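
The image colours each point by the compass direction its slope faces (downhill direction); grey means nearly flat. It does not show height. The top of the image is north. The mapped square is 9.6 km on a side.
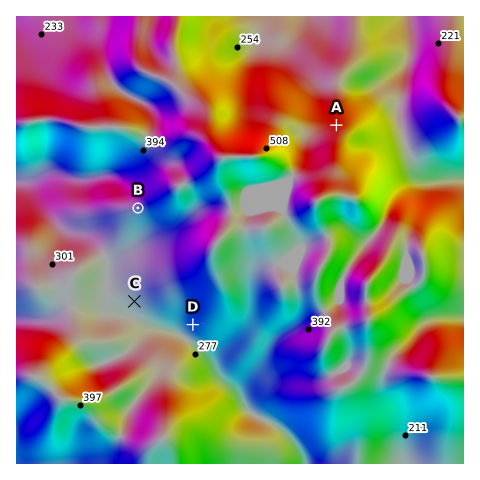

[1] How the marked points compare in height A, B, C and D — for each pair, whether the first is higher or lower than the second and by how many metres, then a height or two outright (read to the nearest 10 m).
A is higher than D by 60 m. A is higher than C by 60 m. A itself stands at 360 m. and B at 350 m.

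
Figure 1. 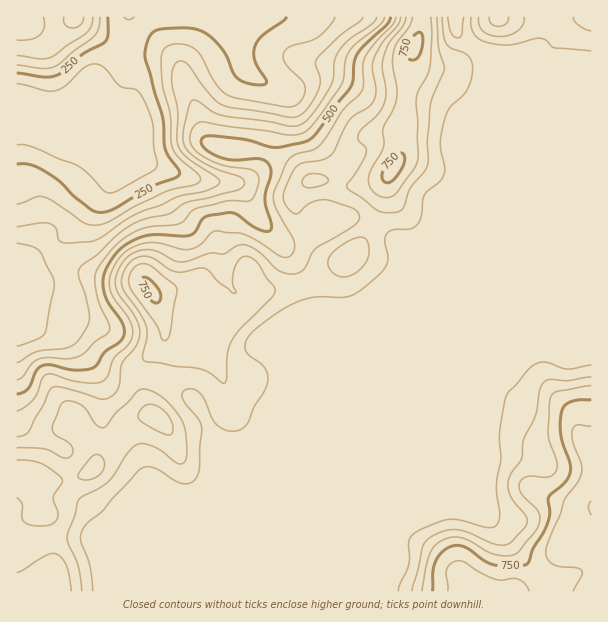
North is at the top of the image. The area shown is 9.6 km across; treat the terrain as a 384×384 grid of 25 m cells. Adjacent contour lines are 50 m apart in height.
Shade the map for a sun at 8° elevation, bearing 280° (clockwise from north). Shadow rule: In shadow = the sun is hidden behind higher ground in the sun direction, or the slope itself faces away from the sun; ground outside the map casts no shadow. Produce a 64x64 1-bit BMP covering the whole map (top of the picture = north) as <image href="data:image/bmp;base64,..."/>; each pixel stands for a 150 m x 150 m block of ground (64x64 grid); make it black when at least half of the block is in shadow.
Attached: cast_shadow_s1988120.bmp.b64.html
<image width="64" height="64" href="data:image/bmp;base64,Qk0+AgAAAAAAAD4AAAAoAAAAQAAAAEAAAAABAAEAAAAAAAACAAATCwAAEwsAAAIAAAAAAAAA////AAAAAAAD8AAAAAAAAAfwAAAAAAAAB+AAAAAAAAAHwAAAAAAAAAfAAAAAABgAB8AAAAAAEAAHwAAAAAAAAAfAAAAAAAAAB8AAAAAAAAAHAAAAAAAAAAAAAAAAAAAAAHwAAAAAAAAAfgAAAAAAAAB+HAAAAAAAADweAAAAAAAAAD4AAAAAAAAAPgAAAAAAAAA+AAAAAAAAAHwAAAAAAAAA+AAAAAAAAADwAAAAAAAAAEAAAAAAAAAAABAAAAAAAAAAGAAAAAAAAAAAAAAAAAAAAAAAAAAAAAABwAAAAAAAAAHwAAAAAAAAAPgAAAAAAAAA/AAAAAAAAHA8AAAAAAAA+BwAAAAAAADwBAAAAAAAAOAAAAAAAAAAgAABgAAAAAHAHAHAAAAAAYAcAeAAAAAAADgD4AAAAAAAAAHAAAAAAAAAAIAAAAAAAAAAAAAAAAAAAAAAAAAAAAAAAB4AAAAAAAAAP4AAAAAAAAA/wAAAAAAAAD/gAAAAAAAAP+AAAAAAAAAf4AAAAAAAAB/gAAAAAAAAD+AAAAAAAAAP4AAAAAAAAA/gAAAAAAAAD8AAAAAAAAAPwAAAAAYAAA/AAAAABwAAB6AAAAAPAAAHsAAPwA8AAAf4AA/gDgAAB/gAD+AIAAAH+AAH+AAAAAf4AAP8AAAAB/GAAf4AAAAH4+AB8AAAAAfBwA=="/>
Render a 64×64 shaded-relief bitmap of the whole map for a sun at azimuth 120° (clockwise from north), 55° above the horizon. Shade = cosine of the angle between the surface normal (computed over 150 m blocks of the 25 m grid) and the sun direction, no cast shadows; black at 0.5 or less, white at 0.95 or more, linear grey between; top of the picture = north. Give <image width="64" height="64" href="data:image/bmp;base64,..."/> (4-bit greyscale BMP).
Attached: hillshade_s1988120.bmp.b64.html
<image width="64" height="64" href="data:image/bmp;base64,Qk12CAAAAAAAAHYAAAAoAAAAQAAAAEAAAAABAAQAAAAAAAAIAAATCwAAEwsAABAAAAAAAAAAAAAAABEREQAiIiIAMzMzAERERABVVVUAZmZmAHd3dwCIiIgAmZmZAKqqqgC7u7sAzMzMAN3d3QDu7u4A////AKqqvO7cu7u7u7u7u7u7u7u7u7u7qXVFaJqqqpq7uqmZmqq83ty7u7u7u7u7u7u7u7u7u7uqhkNYmqqpmau6qqmZmrzd3Lu7u7u7u7u7u7u7u7u7u7qWMkeaqpiImaq7upiJvN3Lu7u7u7u7u7u7u7u7u7u7updCNoqqmHd3iry7qZm8zMu7u7u7u7u7u7u7u7u7u7u6qFQ1eaqYdlV5q8y7qr3cy7u7u7u7u7u7u7u7u7u7u7qYZURniZh2Q0abu7u7zu3Lu7u7u7u7u7u7u7u7u7u7uql2VVeJmYdTJHq7u7ze7ty7u7u7u7u7u7u7u7u7u7u7qph2eJmZmHUzaaqqu83u3Mu7u7u7u7u7u7u7u7u7u7u6qpmZqpmZh1RYmqqrzd3d3Lu7u7u7q7u7u7u7u7u7u7u7qqqqmYiIdmeau7vN3d3dy7u7u7uqu7u7u7u7u7u7u7u7u6qYd4mXZom7u8zN3u3cu7u8u7u7u7u7u7u7u7u7u7u7updmiZdVaLu7u7ve7ty7u8zLu7u7u7u7u7u7u7u7u7u6l1aJmGVnqqupib3u3cuqzdy7u7u7u7u7u7u7u7u7u7qXZnmYdWeZqqmHnN3dy6rN3Lu7u7u7u7u7u7u7u7u7uql3iZl2eIiaqoiazd3Lq97cu7u7u7u7u7u7u7u7u7u6qYiJmHZ4eJqqmaq7zLqs3dzLu7u7u7u7u7u7u7u7u6qpiImYZoh4iaqqqprMur3dzLvMy7u7u7u7u7u7u7u7upmYiIdniYd4mqu6iKurzd3Lq83Lu7u7u7u7u7u7u7u6mZiHdmeZd3eJq7p3iZvMzLqrzdy7u7u7u7u7u7u7u7qZmYdmaJp2ZomruoZnirvLqZvN3Lu7u7u7u7u7u7u7uqmph2Z4mmZWeJmph3eJvMupm83dy7u7u7u7u7u7u7u6qqqXZneJZUZ4iIh3iJq8y6mrzN3Lu7u7u7u7u7u7u7qqqpdndmdURoiIh2eKu7zLqqu7zcu7u7u7u7u7u7u7upqqmHh2VURGiIiHVoq7u8u7u7u8y7u7u7u7u7u7u7u6qqmYiZh3VDV3d3ZUabu7y7vMy7u7u7u7u7u7u7u7u7u6qpmaqZhlVWdmdlM1iry7vM3cu7u7u7u7u7u7u7u7u7u7qqqqqod3iHZnZCJZvLu7ze3Lu7u7u7u7u7u7u7u7u7u7qru7mYiZh3d1Mke8u6q97ty7u7u7u7u7u7u7u7u7u7u7u7uqmZqYiIZDSLzLqZve7cu7u7u7u7u7u7u7u7u7u7u7u6qYmqmIdlRpzcu6mb3u3Mu7u7u7u7u7u7u7u7u7u7u7qpiaqXZmVXre3Lupq83tzMu7y7u7u7u7u7u7u7u7u7uqqYmoZVVWi97cu7qqvN3cy7zMy7u7u7u7u7u7u7u7u6qpmZhjI1ebzMzLu6q7zMy7u83cu7u7u7u7u7u7u7u7qqmZmFIRR6u6q8y6q7u7uqqrzd3bu7u7u7u7u7u7u7uqqpmIUgAmmql4q6mKzLqZmZrN3d27u7u7u7u7u7u7u6qqmZhSAAN5qXZ5qHm7uoiIib3d3cu7u7u7u7u7u7u7uqqpmGMAAliZhmiYeKqqh3d3m93dy7u7u7u7u7u7u7u7u6qZdBABRomHZ5h4mqmIiGVpzdzLu7u7u7u7u7u7u7u7u6mGMSJGeIdnmYiamYmqhlac3MzLu7u7u7u7u7u7mqu7uoZCI0Znd2eZmqmImruph4vMzMy7u7u7u7u7u7uZmqu6l0MjRmZmZ4mqqXeby7upirzN3Mu7u7u7u7u7u5mZqruoZDNFZVVWaJqXZ6zcu7qZvN3cy7u6qru7u7u7qqq7u7qGVEVVVERWeHVWnNzLupm97tzMu6qqu7u7u7uqq7u7u6h2VVVVVVZ3VDWKzMuqma3/7cy7uru7u7u7u6qqu7u7qYdmZnd3iZhkM1iry6l3nP/93Mu7u7u7u7u7mqqru7u6qYiIiIiaupdURomqmGV77/7cu7u7u7u7u7uZqqqru7uqmIh3eJvMuoZVd4mYZVjO/ty7u7u7u7u7u5mqqqu7u7qYZVZ5q8zLl2ZneJmGV63u3Lqru7u7u7u7qqqqqru7updDNXmqq7qYZVZniah3nO7cu6u7u7u7u7uqqqqqu7u6ljEkeZiImZhlRFVomYic7u3Lu7u7u7u7u6qqqqu7u7qWMSR4iHd4iGQzRVZ3eKze7cu7u7u7u7u7qru7u7u7updDNomHd3d3ZCIkVmZXm97tzLu7u7u7u7uqu7u7u7u6llRXmph3d3h1IRNGdlaL3u3Mu7u7u7u7u6u7u7u7u7qGVXmrqYiIiIZCEjV2VYve7czLu7u7u7u7u7vMy7qruoZWiru6mZmZmGQyNWZVi97tzdu7u7u7u7u7vN3Muqq6hlebzMuqqqqphlREVlaLzu3N3Lu7u7u7u7vN7uy6qrqGV6vMzLuqqqmYdURVVovO7c3cu7u7u7u7u83v/cuqupdnq8zMuqqZmZh2RERWis7svNy7u7q7u7vMze/+26qqh3ibzMu6qZmZiHVDMzRpzuyqzLu7qqvMu8zM3v/tu6mHeJq7u7qZiJiHZDIRAUjO/amrvMy7q7u7zMzN7/7LqYiImqu7qqmYmYdlQhAABK7+uIms3dy7u7vMy7vf/9upiJmaq7uqqpmZmHdkIAABff7HV5ze7buqqszLqs7/7KmJmZqqu7qqqZmZiHZCAABs/8Y1i97tu6qq"/>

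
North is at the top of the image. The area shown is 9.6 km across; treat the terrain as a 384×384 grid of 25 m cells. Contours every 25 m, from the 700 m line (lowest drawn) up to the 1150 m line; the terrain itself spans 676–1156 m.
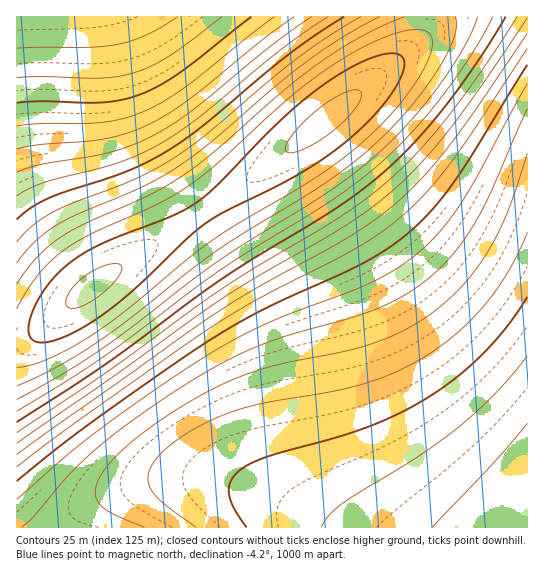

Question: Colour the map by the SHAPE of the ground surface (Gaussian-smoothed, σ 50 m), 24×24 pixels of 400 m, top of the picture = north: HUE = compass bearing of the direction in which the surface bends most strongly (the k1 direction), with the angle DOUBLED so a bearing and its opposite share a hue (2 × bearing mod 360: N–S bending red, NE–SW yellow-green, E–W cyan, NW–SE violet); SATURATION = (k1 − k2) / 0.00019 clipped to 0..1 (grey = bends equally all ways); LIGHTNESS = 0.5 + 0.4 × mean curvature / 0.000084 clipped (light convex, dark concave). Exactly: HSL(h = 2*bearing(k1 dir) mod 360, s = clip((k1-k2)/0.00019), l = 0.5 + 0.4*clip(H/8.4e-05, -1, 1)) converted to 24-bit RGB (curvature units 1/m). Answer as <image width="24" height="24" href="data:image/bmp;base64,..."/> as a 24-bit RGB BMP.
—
<image width="24" height="24" href="data:image/bmp;base64,Qk32BgAAAAAAADYAAAAoAAAAGAAAABgAAAABABgAAAAAAMAGAAATCwAAEwsAAAAAAAAAAAAAH3w5Joc5MI41SI86Y4xCeodFg3pEgWZCf1hCf1FFgFBKgFRSgVtagWVjgW5qgXZwgXxzgoB1gYJ2f4J3fYJ3fIJ4e4J4eoJ4GmwnG28iJXMiO3YsU3c2aHY+d3NDeGdHe19LfV1Rf15XgGNegWllgnBrgndwgnxzg4B0g4N1gIN2f4N2fYN2e4N3eoN3eYJ3IGkjGWEZHWAaKmMgPGcrUGo3Y25DcW9NdmpVemlcfWtigG5ogXNsgnhwg3xyhIB0hIN1g4R1gYR1foR2fIR2e4R2eYN2eIN2RXU5J2YiHVwaH1kaKF0iN2MuSGg8Wm1ManFZdnVienVpfnZtgXlwg3xyhH90hYJ0hYV1g4Z1gYZ1foV1fIV1eoV1eIR1doR2loJeVHlALmgnHl0dHFoeI14lL2UxP2xAUXBPYnRecXhoe3xugH1yg35zhYF0hoR1hod1hId1gYd1f4d1fIZ1eYZ1d4V1dYV10H6WoX1mX4BKL28tIGMmHl8nI2IvL2g6P25IT3NVXndfb3ppe35wgoFzhYN0h4Z1h4h1hYh1goh1f4h1fId1eYd1doZ1dYV29rHR2Y6oqX53ZYdXNXc7I2kyH2IwI2M1Lmk/Pm9LT3RXXnhfb3xpe4Bwg4Rzh4d1h4l2hYp2g4p2f4l2fIl2eIh1dYd1dYZ3/8zn+cfg4KG9sYeQaIxmPXxOJ2w+IWM4JGM6LmlCPXBMTnZWXXteb39pe4Rwg4d0hYp2hYt3g4t3gIt3fIp3eIp2dYl2dYh5/8zo/s3o+tHo57LRupKscpCIRn5hLW5KJGQ+JWM9LmlDPXFMTXhVXX5dboNoeodwgYt0g4x3gox4gIx5fIx4eIt3dop5dYl7+tHn/c7q/c7s+tHt7rzhyZTEfXabUX91NW9UKGVEKGRAL2tDPHRLTHxUW4NcbIhneItwfo11gI54f456fI16eYx6eIt8dop95LnO99Tp+9Dt/c7w/M/y9MHt15PXlXSqWnmDPnFfL2lJK2lCMG9DPHhKS4FSWYhcaIxmdI9veo92fI95e456eo19eYx/d4uAuKaj3r/R9dbs+9Dx/s31/s33+cP05JPjrnS6Y2WMSnVoNm9PL29EMXVDO35JSIdSV41cZJBmbpJudZF2eZB7eo9/eo2CeIyDeK+Co7Wm1bnR8tDt+9D1/8z5/8z6/cX47pjqx3rKhmyZWHxxPndUMnhGMn1EOYRJRoxSVJFdYZNobJNydJJ6eJCAeY6EeYyGUbhvb7KGla6qxKXJ6rTp+834/8z6/8z5/8z59aXt14XRpHinZoV6R4FZNoFJMoRFOIlKQ49TUZNeXpRqapR1cpF+do+EeI2HR7xqS7dvX6qDfpyirIm835Ti+q/1/8z6/8z4/8z3+rfv4pfWtoawdY+DUItfOolNM4lINoxLQJBUTZNgW5NsZ5J3b5CAdI2GUbduRrBnR6FrU5N5ZYCRlm2u03nZ9pnw/8b4/8z3/8z1/c7z66vdxJO5g5mCWZNnPpBSNI1KNY1MPY9USZFgV5FtY494bI2BYq5yUKdmR5VgQ4NhSHhrVmt7gF2dxmvM747n/sH1/8z1/8zz/c7y8r/l0aDDpI6YZJhvQ5RXNY5NM4xNOoxURoxfU4xsX4t4b6VyXp1lUYteQ3lXPGpVPWVbS2NsbVuJt2m95o3d+8Hw/8zz/8zy/s3w+NLt3a3Nr5alcJl5SZVdN41QMohON4ZTQoddT4ZqfZ10cpRpXoNdTnNWPmVPNVxLNltQRGVjXGB9p3Ct3JDS98Hs/s3y/8zx/s3w+dLt5rfXu5uvfJmCT5NjOYlSMoJNNYBRPoBahpdygo5tc39mXHBaSmRSOlxLMVhHMVxKPmhaWnt7l3if0ZTH88Dm/c7w/8zw/8zv+tHt7cDexZ64hJuHV49pPIVVMnxNMnlOiZJtiYprf31obnFjV2ZZR2FSOF1LL11GLmNIOW9UVIBsf3uWxpe77bzf+9Du/8zv/8zv/M/u8sbk0J/Bn4eZYIpvQIBXMnZMh4xqh4Npf3dodW9mZ2piVmZcR2ZVOWVNL2dILWxHNHhPTIZjd5OEupav5rXW+dLs/s3u/8zv/c7u9svp2aDIp4efZ4d1RHtZhIdog39ofnVoeG9pcG1pY2xlVm1hSG9aOnBRMHFJLHVGMX5KRIpZa5R1rpKh3azL+NPr/s3u/8zu/8zv+s/s4aHOsoWmbYZ+gINpgH1qfXZqeXFsdHBtbHFtY3NrV3ZmSXldPHpTMXpKK3xELoFGPYtRYJNopIqM06G+9MXi/c7t/8zu/8zv/M/u6KLUvYOu"/>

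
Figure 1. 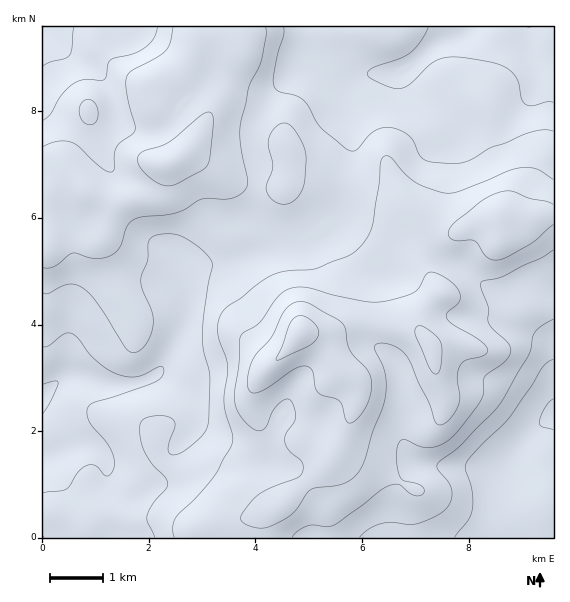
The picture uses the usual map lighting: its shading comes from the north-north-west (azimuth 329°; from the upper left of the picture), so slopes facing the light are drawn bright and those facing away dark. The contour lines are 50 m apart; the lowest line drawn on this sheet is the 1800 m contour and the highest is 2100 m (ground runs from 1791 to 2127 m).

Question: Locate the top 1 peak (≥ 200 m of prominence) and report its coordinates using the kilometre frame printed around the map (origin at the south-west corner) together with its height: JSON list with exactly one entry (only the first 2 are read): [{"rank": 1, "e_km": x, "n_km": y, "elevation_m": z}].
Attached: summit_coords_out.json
[{"rank": 1, "e_km": 4.84, "n_km": 3.86, "elevation_m": 2127}]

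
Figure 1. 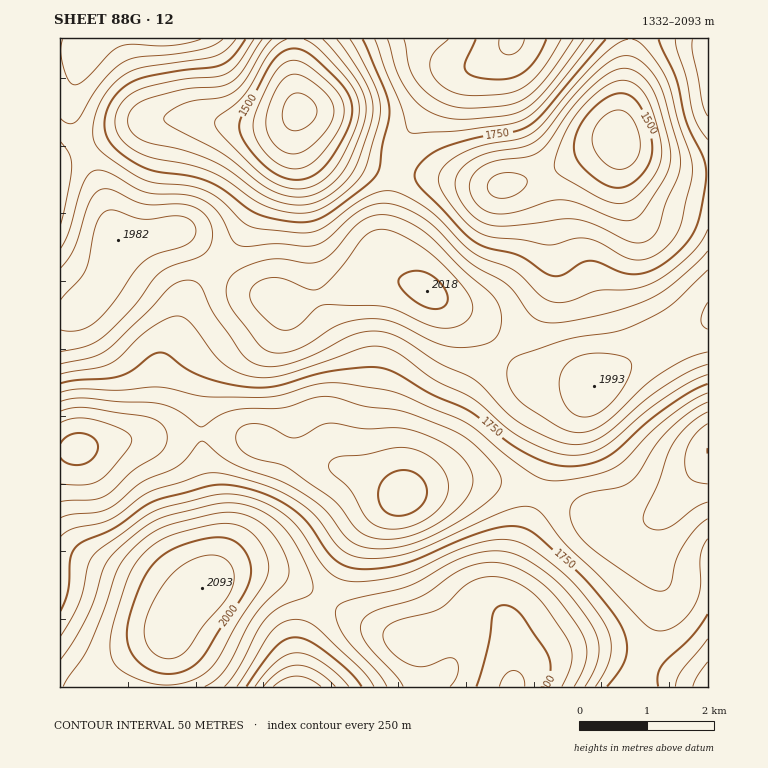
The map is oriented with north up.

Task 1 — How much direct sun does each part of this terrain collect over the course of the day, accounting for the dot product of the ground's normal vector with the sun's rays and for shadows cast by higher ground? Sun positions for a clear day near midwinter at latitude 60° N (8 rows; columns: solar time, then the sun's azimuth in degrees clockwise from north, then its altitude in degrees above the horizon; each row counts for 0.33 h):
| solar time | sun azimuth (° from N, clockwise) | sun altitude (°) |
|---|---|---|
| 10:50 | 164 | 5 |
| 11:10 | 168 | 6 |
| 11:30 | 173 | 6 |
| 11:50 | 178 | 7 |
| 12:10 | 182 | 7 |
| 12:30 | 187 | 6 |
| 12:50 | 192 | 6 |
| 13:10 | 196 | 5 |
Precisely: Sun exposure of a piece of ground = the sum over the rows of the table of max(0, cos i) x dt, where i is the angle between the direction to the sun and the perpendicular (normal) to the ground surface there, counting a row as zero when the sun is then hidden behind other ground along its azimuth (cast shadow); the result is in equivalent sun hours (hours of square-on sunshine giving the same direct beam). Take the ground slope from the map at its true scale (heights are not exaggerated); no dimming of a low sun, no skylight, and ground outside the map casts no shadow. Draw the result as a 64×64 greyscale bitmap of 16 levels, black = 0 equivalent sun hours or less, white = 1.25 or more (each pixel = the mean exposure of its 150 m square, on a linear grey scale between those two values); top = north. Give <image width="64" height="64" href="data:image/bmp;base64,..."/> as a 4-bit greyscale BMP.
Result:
<image width="64" height="64" href="data:image/bmp;base64,Qk12CAAAAAAAAHYAAAAoAAAAQAAAAEAAAAABAAQAAAAAAAAIAAATCwAAEwsAABAAAAAAAAAAAAAAABEREQAiIiIAMzMzAERERABVVVUAZmZmAHd3dwCIiIgAmZmZAKqqqgC7u7sAzMzMAN3d3QDu7u4A////ABEjVoq8zcy6qqvM3cuqmYh2ZUMhEiIjNFeImZh2QyIRARNGiau7uqmZmrzMy7uqqZh2VDMiIRIjRWd4d2QyEAAAEkV4iZmYiIiJq7y7u7qqmIdmVDIhERI0RWZlUyEAAAASNGZ3d3d3d3iZq7uqqpiHdmZVQyERESIjNEQyEAAAABEjRVVVZnd3d4maqZmHdlRERVVDMiIREREiIiIQAAAAESIzM0RWd3d4iJmYd2UyIREjREQzIiERAAERERAAAAABESIiM1Z4iIiZmYdkMhAAAAEzQzMiIRAAAAARAAAAABERERIjRXiJmZmZhkMQAAAAACMzMiERAAAAAAAAAAARERERESI1Z3iJmZh1MQAAAAAAEiIhEAAAAAAAABERASIREREREiNFZniIhlMQAAAAAAAAEQAAAAAAAAABESISIiIREREREiNEVmZkMQAAAAAAAAAAAAAAAAAAABEiIiMyIREAAAAAARI0RDIQAAAAAAAAAAAAAAAAAAAAESIiNCIRAAAAAAAAARIiIQAAAAAAAAAAAAAAAAAAAAERIiIzEQAAAAAAAAAAEREQAAAAAAAAAAAAAAAAAAAAARERESIAAAAAAAAAAAAAAAAAAAAAAAAAAAAAAAAAAAARERAAAAAAAAAAAAAAAAAAAAAAAAAAAAAAAAAAAAAAARIiEQAAAAAAAAAAAAAAAAAAAAAAAAAAAAAAAAAAAAASIzIhAAAAAAAAAAAAAAAAAAAAAAAAAAAAAAAAAAAAASM0RDIQAAAAAAAAAAAAAAAAAAAAAAAAAAAAAAAAAAEjREVVQyEAAAAAAAAAAAAAAAAAAAAAAAAAAAAAAAAAEkVVZmVEMQAAAAAAAAAAAAAAAAAAAAAAAAAAAAAAAAFFZ3d3ZVUxAAAAAAAAAAAAAAAAAAAAAAAAAAAAAAAAJWiaqYdmVUIAAAAAAAAAAAAAAAAAAAAAAAAAAAAAAANnm8zLqHZlQxEQAAAAAAAAAAAAAAAAAAAAAAAAAAABWJq8zcy6mHdlQiEAAAAAAAAAAAAAABESIhAAAAAAATiru7u8zLupmIh2UxAAAAAAAAAAAAARIyI0RDISIjNXqqqpmaq7u7uqqqmHZTIQAAAAAAAAASMzNFVVZmZ3eJqqmYh3iaq7u7u7u7qYh1MQAAAAAAEkVURWZ3iImZqqqpmHdmZniaq7zMzdzLqYdkIQAAABNnh3d3eIiJmaqqqph2ZVVVVniaq8zd7ty6l2ZTIQAUaJqru6qqmYmZmqqZh2VERERERWiavM3u7cqYZVVURneKvM3d3LqYiImZmYdlQzMzMiIjRnmrzd3dy5dlREVneJq8zd3cupiIiIiId2VDIiIREAEkV4mrzMy6l2VUVWZmeIq7zMu6mIiJmYh3ZDIhEQAAABI1Z5q6q6qYdlVVVWZmeImqqqmZmZmZmIdlQhEAAAAAASNFaJiJmZmYdmVVZmZnd4iZmqqqqqqph2VDIAAAAAAAESNGdmeImZmHZlZnd3ZmZniau7u7uqmHZUMgAAAAAAAAEjRURWeJmYdmZmd3ZlVVZ5q7u7qpmGVUMhAAAAAAAAABIjIzRWeIh2ZVZmZlRERWeaqqmYdlQzIhEAAAAAAAAAARISI0Vnd3ZlVUREMyIzRXiIh2ZUMhEREAAAAAAAAAAAEREjRFZ3d3ZUMhEREREjRVVUQyEAAAAAAAAAAAAAAAAAASNEVneIh1MQAAAAAAEjMzMhAAAAAAAAAAAAAAAAAAABI0VWeJqYZBAAAAAAABEiIhAAAAAAAAAAAAAAAAAAAAEjRFZ4mql0EAAAAAAAARIhAAAAAAAAAAAAAAAAAAAAASNERFaIiGQgAAAAAAAAEREAAAAAAAAAAAAAAAAAAAABIjMzNEVVQxAAAAAAAAAAAAAAAAAAAAAAAAAAAAAAABESERAAEREREAAAAAAAAAAAAAAAAAAAAAAAAAAAAAAAEREAAAAAAAAAAAAAAAAAAAAAAAAAAAAAAAAAAAAAAAAREAAAAAAAAAAAAAAAAAAAAAAAAAAAAAAAAAAAAAAAACEQAAAAAAAAAAAAAAAAAAAAAAAAAAAAAAAAAAAAAAABIRAAAAAAAAAAAAAAAAAAAAAAAAAAAAAAAAAAAAAAAAIiEAAAAAAAAAAAAAAAAAAAAAAAAAAAAAAAAAAAAAAAEzIQAAAAAAAAAAAAAAAAAAAAAAAAAAAAEQAAAAAAAAE1VBAAAAAAAAAAAAAAAAAAAAAAESMzRFUyEAAAAAAAA2ZlIAAAAAAAAAAAAAAAAAAAASNFZ4mqqoYxAAAAAAAleHYxAAAAAAAAAAAAAAAAAAABNWiavN3tymMAAAAAAUeIdlIAAAAAAAAAAAAAAAAAAAJGirzd7u7cpiAAAAADV3dmZBAAAAAAAAAAAAAAAAAAFGeavM3d3dzKcwAAABRmZlZ3QAAAAAAAAAAAAAAAAABGeJq7vMzMzMy4QQABNWVVVniVEAAAAAERAAAAAAAAA3eJmaqqu7vMzNyVMjRnZURWeJqEIREkVmMQAAAAAAA3iIiIiImaqrvMzcqGaIhlVFVomry7u6qqqEEAAAAAA3h3ZlVVZ4iZmrvMzLqpmHZVRVeJvN3u7ty6hAAAAAFXh2VUMiI1Z3iJmrzMy6qYdlVERXirze7u3LqYQAABNWd2VEMhESNFZmeJq7u7qYdlRCM0V5rN3u3LqqqWMjRXiHZlQyEREjNEVniaqqmXZUMy"/>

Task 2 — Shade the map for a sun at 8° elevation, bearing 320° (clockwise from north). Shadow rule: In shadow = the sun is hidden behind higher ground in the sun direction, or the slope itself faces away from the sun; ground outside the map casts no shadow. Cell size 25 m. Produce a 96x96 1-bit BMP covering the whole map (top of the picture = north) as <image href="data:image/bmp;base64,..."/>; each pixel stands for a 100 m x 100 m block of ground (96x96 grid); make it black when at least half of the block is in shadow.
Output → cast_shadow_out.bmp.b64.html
<image width="96" height="96" href="data:image/bmp;base64,Qk2+BAAAAAAAAD4AAAAoAAAAYAAAAGAAAAABAAEAAAAAAIAEAAATCwAAEwsAAAIAAAAAAAAA////AAAAAAAAD////8AAAAH//AAAB////8AAAAB/+AAAAf///4AAAAA/+AAAAP///4AAAAAf8AAAAH///wAAAAAP8AAAAD///wAAAAAH4AAAAB///gAAAAABwAAAAA///gAAAAAAAAAAAA///AAAAAAAAAAAAAf//AAAAAAAAAAAAAf/+AAAAAAAAAAAAAP/+AAAAAAAAAAAAAP/8AAAAAAAAAAAAAH/8AAAAAAAAAAAAAD/4AAAAAAAAAAAAAB/wAAAAAAAAAAAAAAfgAAAAAAAAAAAAAAAAAAAAAAAAAAAAAAAAAAAAAAAAAAAAAAAAAAAAAAAAAAAAAAAAAAAAAAAAAAAAAAAAAAAAAAAAAAAAAAAAAAAAAAAAfAAAAAAAAAAAAAAD/wAAAAAAAAAAAAAf/4AAAAAAAAAAAAB//8AAAAAAAAAAAAD//8AAAAAAAD8AAAH//8AAAAAAAH+AAAP//8AAAAAAAf+AAAf//8AAAAAAA//AAA///8AAAAAAD//AAB///8AAAAAAf//AAB///8ABAAAA///AAD///8A/4AAD///AAD///8P/8AAH///AAD//////+AP///+AAA///////A////+AAAf//////B////8AAAP//////D////8AAAH//////n////4AAAD//////H////4AAAB//////P////wAAAA/////+P////wAAAAf////+H////gAAAAP////+A////gAAAAD////8AP///wAAAAA////8AH///wAAAAAP///8AB///wAAAAAD///8AA///wAAAAAA///+AAf//wAAAAAAF//+AAP//wOAAAAAAf/+AAD//geAAAAAAH/+AAB//g8AAAAAAD/+AAAf/A8AAAAAAB/+AAAH+AAAAAAAAA/+AAAB8AAAAAAAAAf/AAAAAAAAAAAAAAP/gAAAAAAAAAAAAAH/gAAAAAAAAAAAAAH/wAAAAAAAAAAAAAD/4AAAAAAAAAAAAAD/4AAAAAAAAAAAAAB/4AAAAAAAAAAAAAAf8AAAAAAAAAAAAAAH4AAAAAAAAAAAAAAB4AAAAAAAAAAAAAAAAAAAAAAAAAAAAAAAAAAAAAAAAAEAAAAAAAAAAAAAAB/gAAAAAAAAAAAP///wAAAAAAAAAAB////wAAAAAAAAAAH////4AAAAAAAAAAP////4AAAAAAeAAAf////8AAAAAD/AAB/////8AAAAAP/gAD/////8AAAAAf/wAH/////8AAAAB//wAH/////8AAf////wAH/////8AD/////4AD/////8AH/////4AB/////8Af/////4AA/////4Af/////4AA/////4A//////4AAf////4Af/////4AAf////4Af/////wAAP////wAf/////wAAH////wAf/////gAAB////wAP/////gAAAP///gAP/////gAAAD///gAP/////AAAAB///AAH/////AAAAA///AAD////+AAAAA//+AAB////+AAAAAf/+AAAf///+AAAAAP/8AA="/>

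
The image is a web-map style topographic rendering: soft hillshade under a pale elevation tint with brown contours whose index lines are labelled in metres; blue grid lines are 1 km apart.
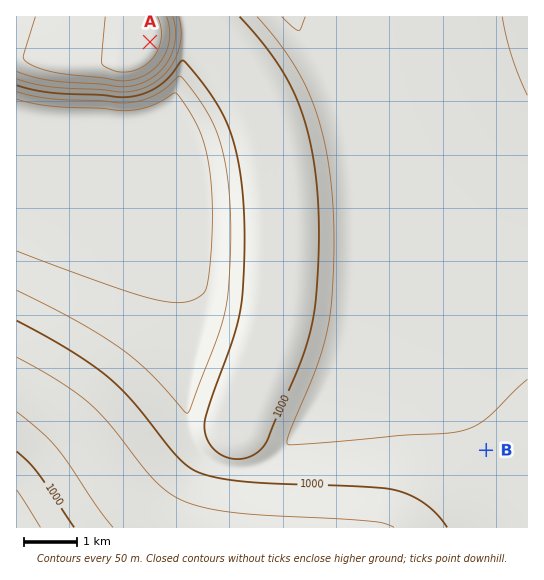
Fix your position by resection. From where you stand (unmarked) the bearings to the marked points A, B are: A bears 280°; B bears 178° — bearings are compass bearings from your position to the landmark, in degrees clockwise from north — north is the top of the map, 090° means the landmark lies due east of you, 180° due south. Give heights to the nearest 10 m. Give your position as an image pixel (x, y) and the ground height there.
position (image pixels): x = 474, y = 99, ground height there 910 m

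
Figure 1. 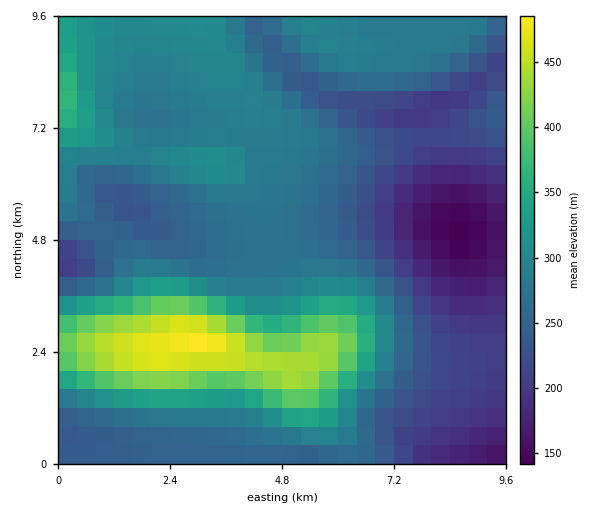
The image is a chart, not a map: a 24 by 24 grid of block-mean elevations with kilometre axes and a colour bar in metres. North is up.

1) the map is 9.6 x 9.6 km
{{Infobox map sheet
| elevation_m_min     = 140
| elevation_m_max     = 490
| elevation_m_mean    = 280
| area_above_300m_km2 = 23.5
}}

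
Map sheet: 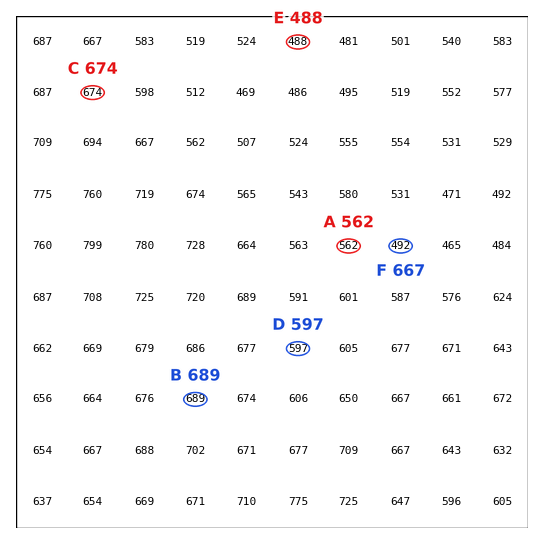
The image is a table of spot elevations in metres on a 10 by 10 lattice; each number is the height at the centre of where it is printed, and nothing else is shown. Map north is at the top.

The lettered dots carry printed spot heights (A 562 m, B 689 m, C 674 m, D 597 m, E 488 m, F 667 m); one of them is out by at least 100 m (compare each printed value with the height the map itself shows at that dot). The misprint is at F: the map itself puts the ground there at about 492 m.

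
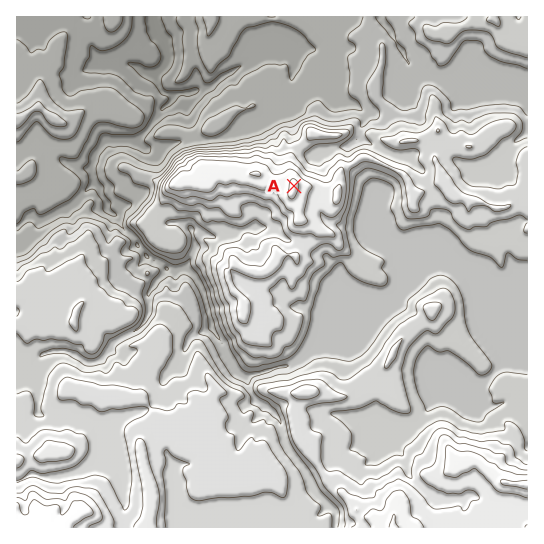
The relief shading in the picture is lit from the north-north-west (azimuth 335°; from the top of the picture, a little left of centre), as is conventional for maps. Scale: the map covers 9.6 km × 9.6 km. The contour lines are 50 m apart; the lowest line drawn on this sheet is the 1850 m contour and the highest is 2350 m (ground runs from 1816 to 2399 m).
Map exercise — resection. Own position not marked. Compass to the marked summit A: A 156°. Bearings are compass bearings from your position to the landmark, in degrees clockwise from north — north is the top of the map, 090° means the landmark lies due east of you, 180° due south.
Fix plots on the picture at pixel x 272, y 137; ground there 2070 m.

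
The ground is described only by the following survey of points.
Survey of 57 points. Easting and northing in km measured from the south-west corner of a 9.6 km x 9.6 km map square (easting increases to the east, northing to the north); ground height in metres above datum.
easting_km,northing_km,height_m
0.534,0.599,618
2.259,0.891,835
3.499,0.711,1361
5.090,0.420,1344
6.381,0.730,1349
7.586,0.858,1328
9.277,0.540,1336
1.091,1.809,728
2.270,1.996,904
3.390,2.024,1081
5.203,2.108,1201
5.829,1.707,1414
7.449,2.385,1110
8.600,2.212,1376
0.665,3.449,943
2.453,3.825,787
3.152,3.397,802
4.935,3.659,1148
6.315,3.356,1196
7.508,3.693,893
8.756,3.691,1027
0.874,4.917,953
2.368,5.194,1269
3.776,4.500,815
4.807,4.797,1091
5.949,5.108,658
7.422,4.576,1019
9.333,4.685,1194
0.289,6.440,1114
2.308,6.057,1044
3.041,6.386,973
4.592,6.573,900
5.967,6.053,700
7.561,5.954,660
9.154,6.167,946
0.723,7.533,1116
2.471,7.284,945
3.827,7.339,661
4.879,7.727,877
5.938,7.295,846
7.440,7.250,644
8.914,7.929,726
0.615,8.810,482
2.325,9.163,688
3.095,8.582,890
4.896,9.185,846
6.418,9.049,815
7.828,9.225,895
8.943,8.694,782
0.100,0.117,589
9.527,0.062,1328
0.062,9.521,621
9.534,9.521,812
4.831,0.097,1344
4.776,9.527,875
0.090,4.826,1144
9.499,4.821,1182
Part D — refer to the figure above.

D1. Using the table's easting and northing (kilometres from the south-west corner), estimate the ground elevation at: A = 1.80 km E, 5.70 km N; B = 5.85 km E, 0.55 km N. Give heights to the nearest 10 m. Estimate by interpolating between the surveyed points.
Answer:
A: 1150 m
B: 1350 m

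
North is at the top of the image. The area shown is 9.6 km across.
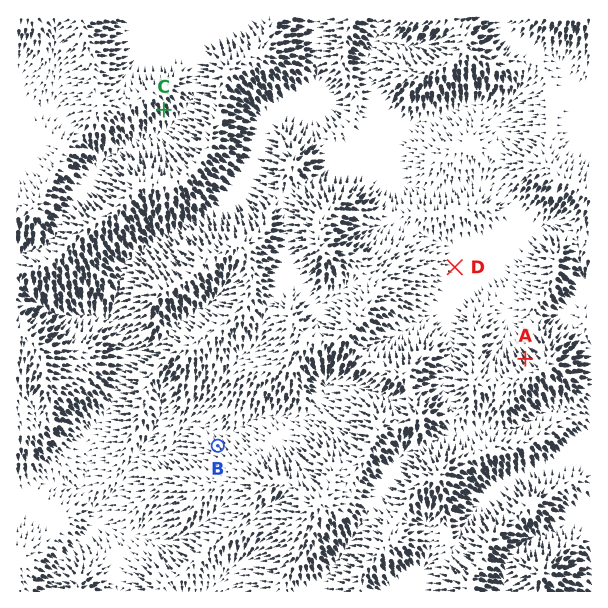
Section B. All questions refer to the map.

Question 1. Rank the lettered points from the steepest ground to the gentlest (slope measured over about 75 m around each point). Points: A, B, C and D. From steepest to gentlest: A C B D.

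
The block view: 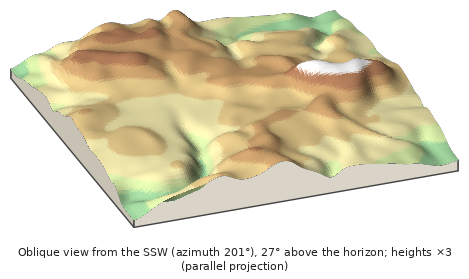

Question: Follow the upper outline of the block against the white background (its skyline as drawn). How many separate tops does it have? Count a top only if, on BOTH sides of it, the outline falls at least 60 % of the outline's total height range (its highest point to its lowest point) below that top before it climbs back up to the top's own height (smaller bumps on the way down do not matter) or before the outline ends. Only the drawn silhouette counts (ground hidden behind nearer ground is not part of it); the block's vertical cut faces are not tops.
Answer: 0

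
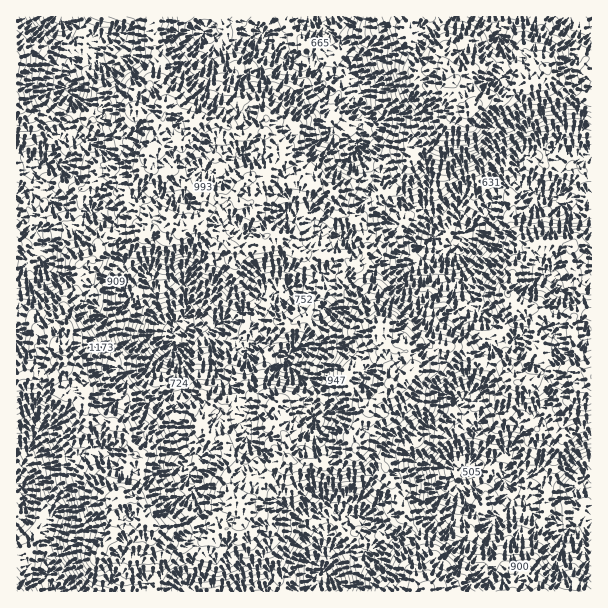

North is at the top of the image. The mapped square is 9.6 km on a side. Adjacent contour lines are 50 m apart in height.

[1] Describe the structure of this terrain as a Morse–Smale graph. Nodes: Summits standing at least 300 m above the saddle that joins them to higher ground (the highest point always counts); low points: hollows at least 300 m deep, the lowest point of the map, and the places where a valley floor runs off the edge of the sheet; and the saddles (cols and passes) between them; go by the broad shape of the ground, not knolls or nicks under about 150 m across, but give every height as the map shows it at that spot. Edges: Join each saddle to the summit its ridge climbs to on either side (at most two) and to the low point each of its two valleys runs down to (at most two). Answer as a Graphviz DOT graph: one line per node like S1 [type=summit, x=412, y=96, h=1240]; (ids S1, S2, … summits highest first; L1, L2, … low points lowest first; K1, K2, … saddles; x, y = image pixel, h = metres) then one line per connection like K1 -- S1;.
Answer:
graph terrain {
  S1 [type=summit, x=471, y=110, h=1383];
  S2 [type=summit, x=63, y=360, h=1332];
  S3 [type=summit, x=390, y=384, h=1279];
  L1 [type=low, x=173, y=344, h=298];
  L2 [type=low, x=323, y=572, h=402];
  L3 [type=low, x=464, y=233, h=408];
  L4 [type=low, x=23, y=488, h=434];
  L5 [type=low, x=587, y=485, h=444];
  L6 [type=low, x=54, y=17, h=531];
  K1 [type=saddle, x=356, y=423, h=1159];
  K2 [type=saddle, x=195, y=545, h=947];
  K3 [type=saddle, x=153, y=26, h=933];
  K4 [type=saddle, x=492, y=351, h=923];
  K5 [type=saddle, x=156, y=584, h=922];
  K6 [type=saddle, x=119, y=233, h=918];
  K7 [type=saddle, x=417, y=531, h=901];
  K8 [type=saddle, x=357, y=276, h=895];
  K9 [type=saddle, x=575, y=237, h=890];
  K10 [type=saddle, x=335, y=255, h=863];
  K11 [type=saddle, x=374, y=170, h=800];
  K1 -- S3;
  K1 -- L1;
  K1 -- L5;
  K2 -- S2;
  K2 -- S3;
  K2 -- L1;
  K2 -- L2;
  K3 -- S2;
  K3 -- L3;
  K3 -- L6;
  K4 -- S3;
  K4 -- L3;
  K4 -- L5;
  K5 -- S2;
  K5 -- L2;
  K5 -- L4;
  K6 -- S2;
  K6 -- L1;
  K6 -- L6;
  K7 -- S3;
  K7 -- L2;
  K7 -- L5;
  K8 -- S2;
  K8 -- S3;
  K8 -- L1;
  K8 -- L3;
  K9 -- S1;
  K9 -- S3;
  K9 -- L3;
  K10 -- S2;
  K10 -- L1;
  K10 -- L3;
  K11 -- S1;
  K11 -- S2;
  K11 -- L3;
}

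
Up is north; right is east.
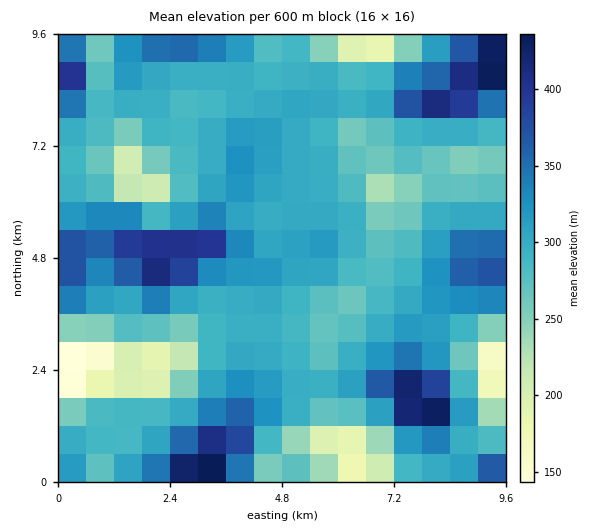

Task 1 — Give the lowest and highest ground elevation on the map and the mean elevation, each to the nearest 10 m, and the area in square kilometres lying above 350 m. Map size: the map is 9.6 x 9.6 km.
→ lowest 120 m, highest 470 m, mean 300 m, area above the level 13.9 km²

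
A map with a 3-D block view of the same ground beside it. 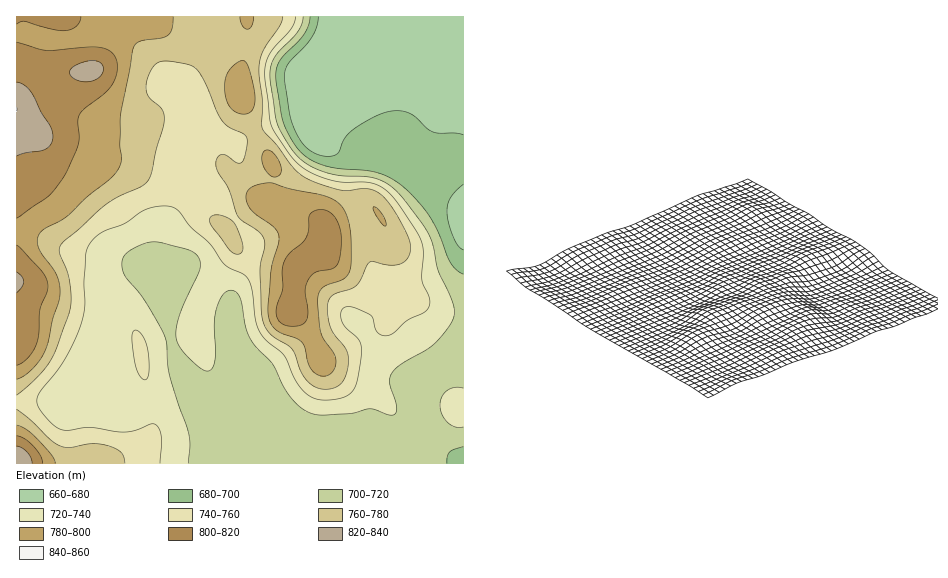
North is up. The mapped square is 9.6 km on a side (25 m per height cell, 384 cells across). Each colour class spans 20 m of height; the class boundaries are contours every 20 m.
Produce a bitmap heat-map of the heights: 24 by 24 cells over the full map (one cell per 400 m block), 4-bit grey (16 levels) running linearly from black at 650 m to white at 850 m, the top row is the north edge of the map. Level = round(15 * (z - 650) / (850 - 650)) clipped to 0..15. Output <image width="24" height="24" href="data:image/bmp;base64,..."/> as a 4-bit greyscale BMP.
<image width="24" height="24" href="data:image/bmp;base64,Qk2WAQAAAAAAAHYAAAAoAAAAGAAAABgAAAABAAQAAAAAACABAAATCwAAEwsAABAAAAAAAAAAAAAAABEREQAiIiIAMzMzAERERABVVVUAZmZmAHd3dwCIiIgAmZmZAKqqqgC7u7sAzMzMAN3d3QDu7u4A////ANuZmIdlVVVVVVVVRLl3d3dlVVVVVVVVRYdmZmdlVVVVVVVUVoZmZmZVVVVWd2ZUVpdmZnZVVVVomGZUVbl2ZnZVVVV5qXZVVMqGZnZWVVeaqHdmVcuXZmVWVWm7l3d2ZcuXZmVWVWrLl3d3ZduXZlVVZXm7qYd3ZcuXZVVVZ4m8u5iHVLmHZlVVeIm8y5mXU7qYdmZniImry5mXQruph3Z3iJu7upqFMsu6mId3eKqqmZhTMsy7qph3iJqYZVQyM9zLqph3iJqEIzIjM93Lqql3iIhSEjMzM+3LqpmHiZcxESIyIuzMupiHiqcxEREiItzNy5iImqYhERERIszN25iImpYxEREREbu7uqmZmZhTEREREbu7qrupmal0IREREg=="/>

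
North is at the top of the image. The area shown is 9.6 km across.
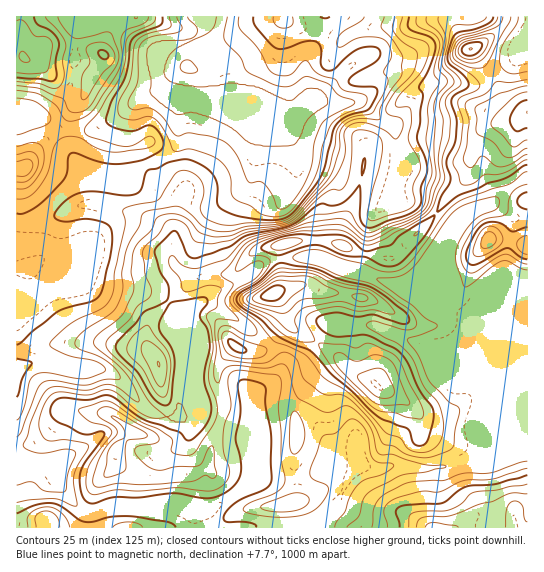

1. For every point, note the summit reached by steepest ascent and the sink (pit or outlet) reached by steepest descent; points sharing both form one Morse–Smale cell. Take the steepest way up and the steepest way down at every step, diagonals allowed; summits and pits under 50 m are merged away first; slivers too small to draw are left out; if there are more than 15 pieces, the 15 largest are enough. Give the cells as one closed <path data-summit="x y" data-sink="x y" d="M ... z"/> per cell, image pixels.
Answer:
<path data-summit="471 49" data-sink="203 17" d="M527 16l-322 0 0 9-4 8-10 7-20 5-6 6-6 16 1 11 11 11 8 18 0 34-3 6-13 10-16 6-41 20-28 1-9 4-29 26-1 24-5 5-18 2 1 59 13-3 20-13 29-12 4 0 16 9 55 8 11 6 15 18 0 20 5 17-2 49-6 12 13 1 5-3 8 0 34 12 16 2 2 2 1 48-3 6-44 28-18 0 4 4-1 13 111 0 10-3 6-2 11-13 17-33-16-10-4-12 0-9-5-12-11-16-11-11-25-8-19-2-9 2 5-7 16-8 9-9 2-6-1-14-14-15-28-20-24-15-11-3 10-10 29-12 21-17 28-6 26 0 21 10 69 21 39 16 1-14 2-5-2-16 0-23 6-20-35-23-23-5 1-15 7-16 0-9-7-15-1-16-14-7-19-17-7-1 12-6 19-19 8-4 12 0 15 12 18-4 36 3 22-16 18-9 13-32z"/><path data-summit="117 451" data-sink="203 17" d="M47 361l-16 2-15 7 0 89 9 5 29 3 5 18 26 27 6 1 23-6 64 0 11 4 20 0 44-28 3-6 0-39-3-11-16-2-34-12-28 4-14-1-16-8-25-29-13-8-10-3-24 0z"/><path data-summit="375 383" data-sink="203 17" d="M339 324l-8 0-8 9-18 26-18 8-13 14-20 11-5 7 9-2 19 2 25 8 11 11 11 16 5 12 0 9 4 12 16 9 14-9 84 0 30-7 7-6 3-9-4-10 0-24 10-28 0-9-4-7-6-3-8 0-5 3-8-3-31-13-6-6-51-20z"/><path data-summit="25 58" data-sink="203 17" d="M203 16l-187 1 0 97 22 2 15 13 14 21 10 12 0 11-6 14 7-3 28-1 41-20 16-6 13-10 3-6 0-34-8-18-11-11-1-11 6-16 6-6 20-5 10-7 4-8z"/><path data-summit="527 113" data-sink="203 17" d="M527 28l-12 31-18 9-22 16-36-3-18 4-15-12-12 0-8 4-19 19-12 6 7 1 19 17 14 7 1 16 7 15 0 9-7 16-1 15 23 5 11 5 24 17 0 7 7-11 10-9 21-8 19-16 18-10z"/><path data-summit="273 294" data-sink="203 17" d="M317 257l-26 0-28 6-21 17-29 12-10 10 6 1 18 10 39 27 14 15 1 18 6-6 18-8 18-26 8-9 43 1 51 20 6 6 31 13 8 3 5-3 14 2 0-16-12-31-3-3-13-3-15-9-39-16-69-21z"/><path data-summit="158 363" data-sink="203 17" d="M83 276l-30 11-23 14-14 4 0 64 15-6 16-2 26 7 30 1 14 7 32 35 12 5 14 1 8-14 0-21 2-12 0-16-5-17-1-23-14-15-7-4-25-6-28-2-12-4z"/><path data-summit="489 239" data-sink="203 17" d="M527 179l-17 9-19 16-13 4-13 8-14 18-4 12 0 23 2 8-4 21 2 5 11 9 16 4 3 3 12 31 0 17 4 7 0 9-10 28 0 24 4 12-6 12 30-12 17-4z"/><path data-summit="514 527" data-sink="203 17" d="M527 444l-20 4-24 11-36 8-84 0-15 11-11 24-12 16-10 7-10 2 222 1z"/><path data-summit="46 521" data-sink="203 17" d="M17 460l0 68 176-1 2-12-5-4-12-4-64 0-23 6-6-1-26-27-5-18-29-3z"/><path data-summit="23 169" data-sink="203 17" d="M34 115l-18 0 1 129 17-1 5-5 1-24 33-31 4-10 0-11-10-12-10-16-14-15z"/>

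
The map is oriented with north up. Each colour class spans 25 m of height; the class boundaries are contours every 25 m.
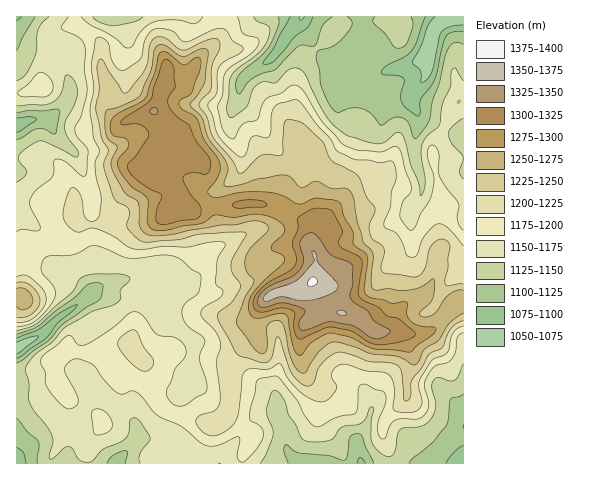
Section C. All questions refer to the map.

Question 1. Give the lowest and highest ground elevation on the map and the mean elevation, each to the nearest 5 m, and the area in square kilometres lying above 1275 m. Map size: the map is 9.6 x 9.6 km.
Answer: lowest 1050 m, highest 1380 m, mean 1195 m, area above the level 12.8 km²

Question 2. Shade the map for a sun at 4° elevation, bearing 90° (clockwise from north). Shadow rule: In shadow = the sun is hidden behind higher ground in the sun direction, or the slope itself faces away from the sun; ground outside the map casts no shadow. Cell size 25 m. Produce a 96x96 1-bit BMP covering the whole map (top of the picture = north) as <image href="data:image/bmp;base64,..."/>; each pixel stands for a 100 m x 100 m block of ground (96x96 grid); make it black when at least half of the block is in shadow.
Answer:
<image width="96" height="96" href="data:image/bmp;base64,Qk2+BAAAAAAAAD4AAAAoAAAAYAAAAGAAAAABAAEAAAAAAIAEAAATCwAAEwsAAAIAAAAAAAAA////AAAAAAD+AAeAAAQAAAB8AAD+AAPAAAAAAAB8AAD+AAHgAAAAAAD8AAD+AADgAAAAAAD8AAA/AAAwAAAAEAD8AAAOAAAwAAAAOAH8AAAAAAAQDwAAOAH8AAAAAAAQHwAAPAD8AAAAAAAAHwAAfAB8AAAAAAAAAAAAfAA+AAAAAAAAAAAA/AAeAAAAAAAAADgA/AAfgAAAAAAAAHgA/AAfwAAAAAAAAPgB/AA/4AAAAAAAAfgB/AA/4AAAAAAAAfgD/AAf4AAMAAAAAfgH/AAf4AA8AAAAAfgH+AAH4AAYAAAAAfgP+AAD4AAAAAAAAfAP+AAB4ABwAAAAAfAH+AAA8AD4AAAAAfAD8AAAcAD8AAMAAfAD8AAAcAD+AAMAAPAD8AAAAAD/AAIAAf4z8ADwAAD/gAAAAf5j8Af4AAD/wAAAA/4j8A/wAAB/4AAAB/wH+B/wAAAf4AAAD/wP+A/gAAAH8AAAD/wP+AGAAAAB+AAAD/gP/AAAAAAA/gAAD/vj/AAAAAAAfwAAP//w/AAAADAAHwAD///wOAAAAHgAB8Af///4AAAAADgAA+A////8AAAAADwAAfA////8AAAAABwAAPAH///+AAAAAAQAAAAA////uAAAAAAAAAAAf////gAAAwAAAAAAP////gAAA4AAAAAAD////gAAB4AAAAAAAf///gAAB8AAAAAAAP/f/gAAD8AAAAAAAP/f/gAAD8AAAAAAAP///gAAD8AAAAAAAH///AAAD8AAAAAAAD///AAAD8AAAAHgAA///AAAB4AAAAfwAAD//AAABgAAAD/8AAA//AAABgAAAP/8AAAP+AAADgAAAf/+AAAAAAAADwAAAf/+AAAAAAAADwAAAf/+AAAAAAAADwAAAf/+AAAAAAAAB4AAAf/+AAAAAAAAB4AAAf/8AAAAAAAAA8AAA//4AAAAAAAAA8AAB//wAAAAAAAAA8AAH//gAAAAAAAAA8AD///AAAAAAAAAA8Af//+AAADAAAAAB4Af//8AAADgAAAAB4AP//8AAADgAAAAB4AD//8AAADgAAAAD4AB//+AAADgAAAAD4AB///AAADgAAABD4AD///AAAHBgAADD4AP//mAAAHDgAADj4D///gAAAOHgAADh4D///gAAAOPgAABh4D///wAAAMfgAAAB8D///wAAAM/gAAAB+D///4AAAH/AAAAB/D////wAAP/AAAAD/gf///4AAP/AAAAH/gD/+/8AAH+AAAAH/wA/+/8AAHwAAAAH/wA/+/8AAHgQAAAH/wA/+/+AAHgwAAAD/zw/+/+AADwwAAAD/jw/+/+AADwwAAAB/j4/8//AAA5wAAAD/jw/9//AAAHwAAAD/hw/9//AAAPwAAAD/hw/9//DAAH4AAAD/gwf8/+HgAD4AAAB/gwP8/+HgAB8AAAA/h4H8f+DwAA8AAAA/j4D8P8DwAA8AAAAfj4A4P8A4AAeAAAAPj8AAH8AAAAGAAAAPj8AAD4AAAAH4AAADj8AAA4AAAAH4AAAAD8YAAAAAAAD4AAAAA="/>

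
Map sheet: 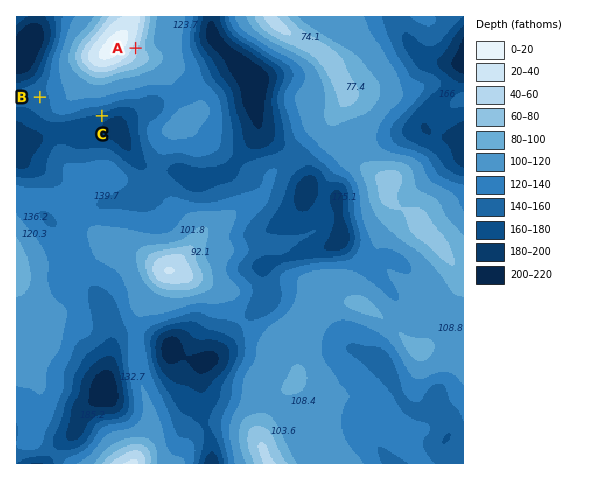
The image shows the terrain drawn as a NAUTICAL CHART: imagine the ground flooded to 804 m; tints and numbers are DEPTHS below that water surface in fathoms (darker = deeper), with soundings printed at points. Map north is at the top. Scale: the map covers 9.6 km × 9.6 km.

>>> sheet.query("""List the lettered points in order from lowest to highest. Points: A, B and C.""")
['C', 'B', 'A']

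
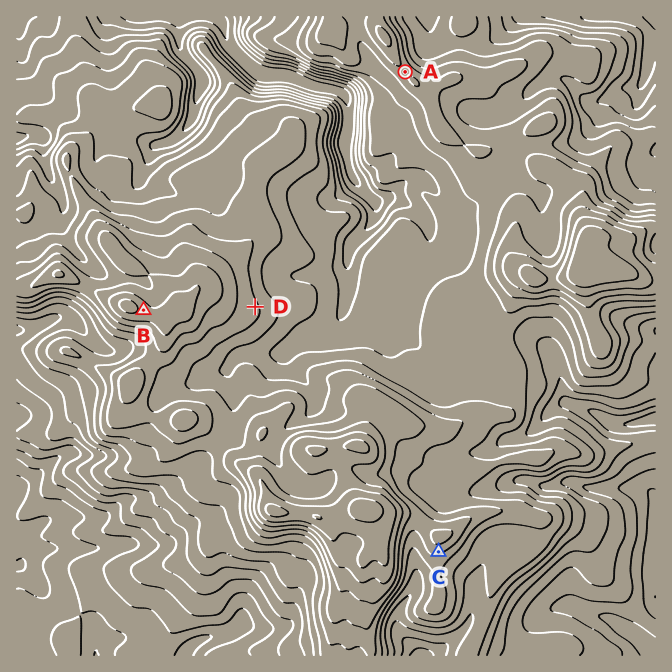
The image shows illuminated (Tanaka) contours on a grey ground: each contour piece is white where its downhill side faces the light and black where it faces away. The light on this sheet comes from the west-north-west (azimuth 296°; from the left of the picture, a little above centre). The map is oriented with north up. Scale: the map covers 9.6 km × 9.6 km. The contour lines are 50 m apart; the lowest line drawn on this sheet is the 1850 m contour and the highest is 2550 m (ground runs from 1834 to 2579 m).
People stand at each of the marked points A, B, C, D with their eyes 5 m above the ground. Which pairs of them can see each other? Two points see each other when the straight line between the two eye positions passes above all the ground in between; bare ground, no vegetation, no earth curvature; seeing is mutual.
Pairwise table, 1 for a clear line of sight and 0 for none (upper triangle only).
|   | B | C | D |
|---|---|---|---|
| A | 1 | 0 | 1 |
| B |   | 0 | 0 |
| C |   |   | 0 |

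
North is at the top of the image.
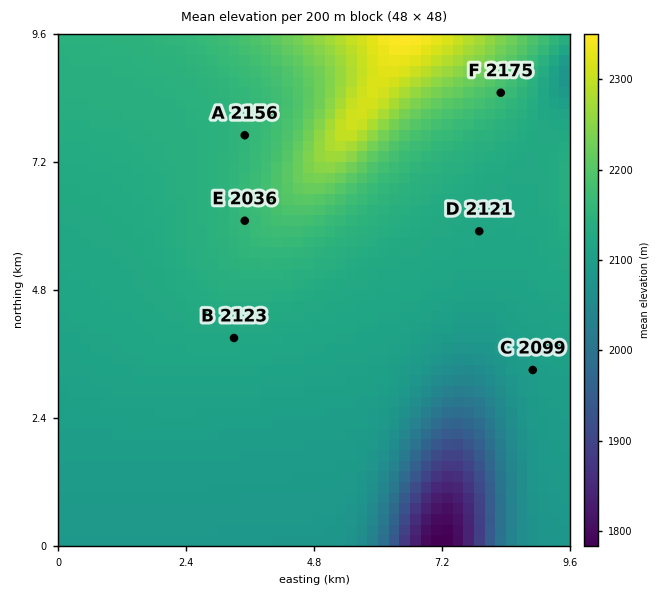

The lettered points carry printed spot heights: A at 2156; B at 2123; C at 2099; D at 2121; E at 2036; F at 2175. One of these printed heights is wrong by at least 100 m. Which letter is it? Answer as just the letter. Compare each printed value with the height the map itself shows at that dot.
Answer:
E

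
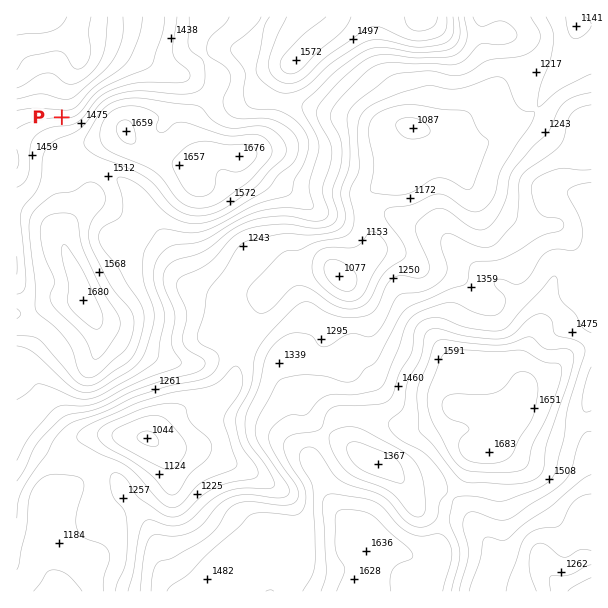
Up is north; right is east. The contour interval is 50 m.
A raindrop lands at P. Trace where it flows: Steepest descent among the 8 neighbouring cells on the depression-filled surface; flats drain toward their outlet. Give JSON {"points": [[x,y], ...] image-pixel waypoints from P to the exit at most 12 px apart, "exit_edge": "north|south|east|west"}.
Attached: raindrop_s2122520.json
{"points": [[62, 117], [62, 105], [62, 93], [68, 81], [75, 69], [78, 57], [77, 45], [65, 33], [53, 21], [48, 17]], "exit_edge": "north"}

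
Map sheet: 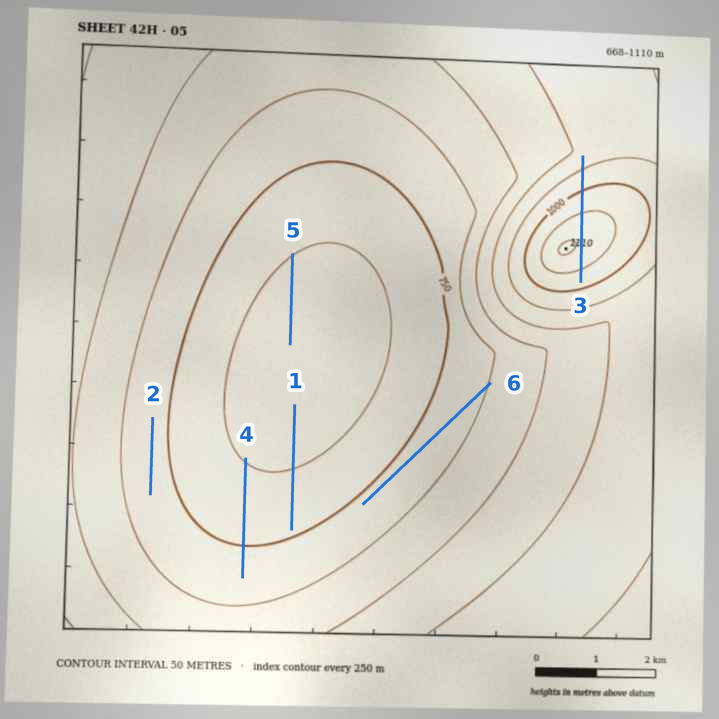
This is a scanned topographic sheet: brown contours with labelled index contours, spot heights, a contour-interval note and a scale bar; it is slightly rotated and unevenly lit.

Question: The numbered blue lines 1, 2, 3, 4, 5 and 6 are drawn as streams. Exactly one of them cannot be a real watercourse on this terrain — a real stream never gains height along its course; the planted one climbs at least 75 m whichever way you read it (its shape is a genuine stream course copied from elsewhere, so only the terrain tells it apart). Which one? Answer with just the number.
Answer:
3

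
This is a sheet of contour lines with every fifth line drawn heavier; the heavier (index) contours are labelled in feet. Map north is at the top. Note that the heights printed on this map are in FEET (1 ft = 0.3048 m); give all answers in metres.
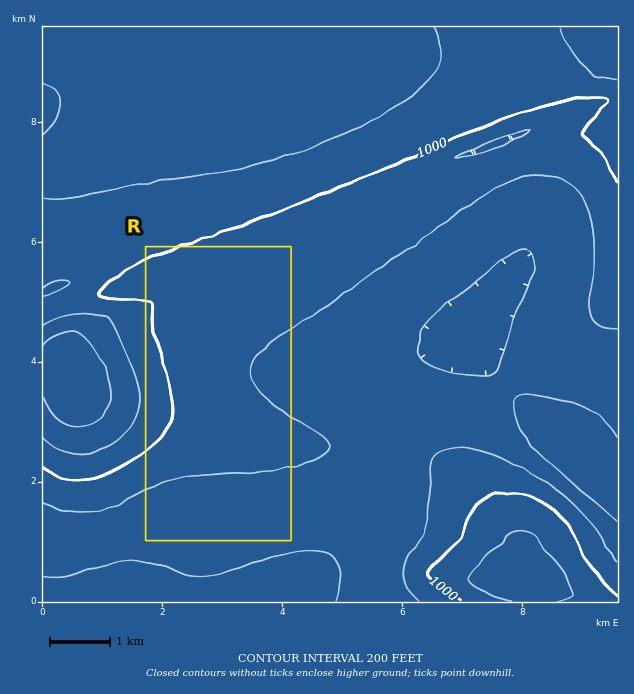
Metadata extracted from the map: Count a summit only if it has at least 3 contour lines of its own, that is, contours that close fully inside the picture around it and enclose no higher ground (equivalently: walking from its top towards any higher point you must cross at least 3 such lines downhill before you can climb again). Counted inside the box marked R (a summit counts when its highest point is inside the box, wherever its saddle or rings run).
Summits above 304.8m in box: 0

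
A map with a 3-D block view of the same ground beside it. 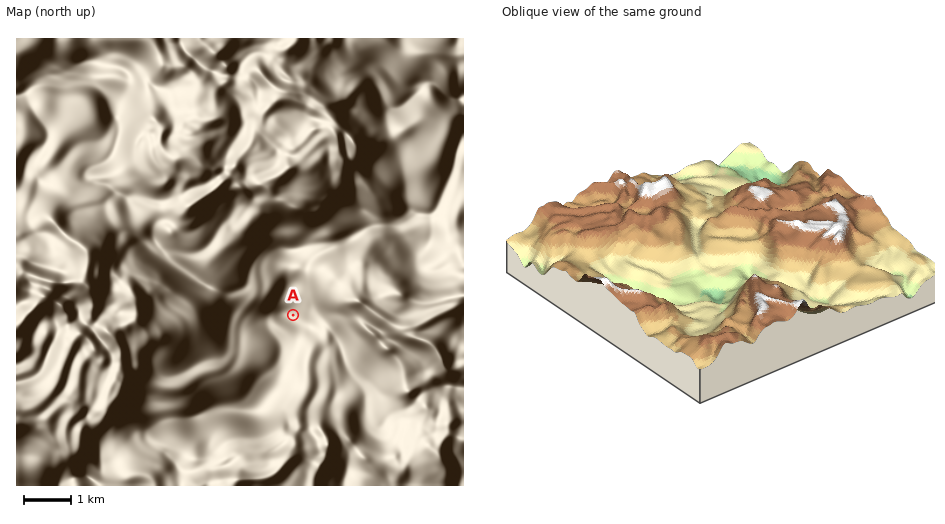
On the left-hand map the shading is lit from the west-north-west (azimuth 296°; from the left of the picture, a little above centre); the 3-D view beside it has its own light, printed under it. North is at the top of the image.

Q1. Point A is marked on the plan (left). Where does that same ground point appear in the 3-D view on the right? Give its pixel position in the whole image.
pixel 719 301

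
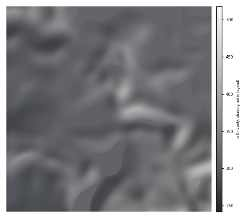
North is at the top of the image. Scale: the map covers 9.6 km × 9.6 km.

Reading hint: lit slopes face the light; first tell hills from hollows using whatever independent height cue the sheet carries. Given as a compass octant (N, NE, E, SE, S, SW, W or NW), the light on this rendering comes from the SE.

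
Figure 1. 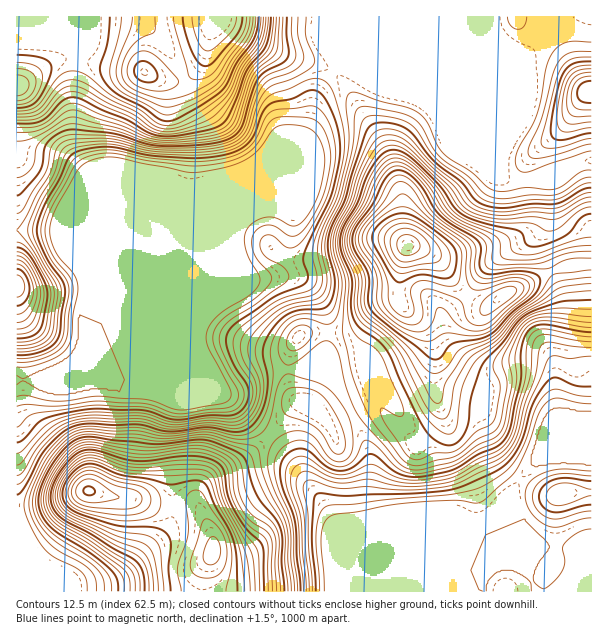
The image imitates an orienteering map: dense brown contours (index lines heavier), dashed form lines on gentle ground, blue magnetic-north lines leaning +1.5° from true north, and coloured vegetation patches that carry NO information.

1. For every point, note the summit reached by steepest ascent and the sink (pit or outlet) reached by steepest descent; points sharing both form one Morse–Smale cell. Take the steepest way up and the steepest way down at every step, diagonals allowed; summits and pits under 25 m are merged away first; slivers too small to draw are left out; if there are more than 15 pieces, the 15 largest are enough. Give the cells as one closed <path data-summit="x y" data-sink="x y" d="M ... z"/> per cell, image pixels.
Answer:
<path data-summit="408 245" data-sink="17 380" d="M341 68l-6 0-16 22-5 9-6 27-7 15-31 15-71 71 2 1 57-24 15-2 15 4 6 4 0 11-5 24-9 21-11 10-29 4-148 62-9 4-17 20-31 14 156 0 25 11 9 0 12-5 26-14 24-2 5-23 10-13 48-3 31-25 19-6 0-28 4-20 4-6 9 1 15 7 12 12 12 18 11 11 16 11 6 0 17-12 52-26 34-5-1-103-9 2-16 8-26 10-25 1-12-3-20-9-44-44-5-11-11-11-16-9z"/><path data-summit="408 245" data-sink="591 591" d="M413 246l-7 2-4 16-4 20 1 17-18 5-31 25-48 3-10 13-4 22 17 1 13 4 14 8 12 16 22 43 4 15-2 39 7 28 108 45 9 2 9-5 12 0 15 9 2-4-1-18-19-45 0-7 6-14 12-16 11-10 53-1 0-195-8 0-26 4-52 26-14 10-9 2-16-11-35-41z"/><path data-summit="218 17" data-sink="17 380" d="M333 16l-261 1 0 6 8 21-7 49 0 47 5 15 13 19-6 14 0 82 5 9 0 20-6 21 0 22 186-186 31-15 11-24 2-18 22-31z"/><path data-summit="89 491" data-sink="17 380" d="M137 380l-121 1 0 140 12 25 9 12 25 16 12 10 24-1 22-7 44-43 8-14 0-49-4-23 0-21 7-28-14-8z"/><path data-summit="213 552" data-sink="591 591" d="M270 436l-25 22-35 18-12 18 1 13 13 30 0 17-8 19-1 19 278-1 3-13 7-8-59 0-91-38-46-70z"/><path data-summit="591 92" data-sink="17 380" d="M591 16l-33 0-6 5-12 21-12 12-40 16-142 1 61 23 16 9 11 11 5 11 44 44 32 12 25-1 52-21z"/><path data-summit="213 552" data-sink="17 380" d="M188 380l-50 1 23 9 14 8-7 28 0 21 4 23 0 49-8 14-44 43-22 7-24 1-12-10-25-16-9-12-11-24 0 70 185-1 2-18 8-19 0-17-13-30-1-13 12-18 35-18 25-23-40-37z"/><path data-summit="17 86" data-sink="17 380" d="M71 16l-55 1 0 213 44 0 10 22 14 16 1-80 6-14-13-19-5-15 0-47 7-49-6-12z"/><path data-summit="89 491" data-sink="591 591" d="M305 370l-17 1 4 22 5 7 5 2-6 2-26 31 25 27 17 27 13 17 12 22 4 4 91 38 54 0-112-48-6-27 2-39-10-28-20-38-13-11z"/><path data-summit="89 491" data-sink="17 380" d="M557 16l-222 0-1 50 8 4 146 0 40-16 12-12 8-16z"/><path data-summit="89 491" data-sink="17 380" d="M273 202l-15 2-13 4-48 21-112 110-3 6 2 1 156-66 18-2 14-4 8-8 4-9 10-36 0-11-3-2z"/><path data-summit="17 285" data-sink="17 380" d="M60 230l-44 1 1 149 22-1 23-11 16-14 6-13 0-21 6-21 0-20-8-15-12-12z"/><path data-summit="408 245" data-sink="17 380" d="M402 304l-16 14-16 23-6 15 0 12 12 31 8 14 15 17 18 15 21-19 2-6 0-12-6-18 0-42-10-22z"/><path data-summit="563 494" data-sink="591 591" d="M587 458l-48 2-11 10-12 16-6 14 0 7 19 45 2 14 3-6 11-13 28 1 19 6 0-93z"/><path data-summit="89 491" data-sink="591 591" d="M557 547l-12 0-11 13-6 14-15-9-12 0-7 3-10 10-3 13 110 1 1-37-8-5z"/>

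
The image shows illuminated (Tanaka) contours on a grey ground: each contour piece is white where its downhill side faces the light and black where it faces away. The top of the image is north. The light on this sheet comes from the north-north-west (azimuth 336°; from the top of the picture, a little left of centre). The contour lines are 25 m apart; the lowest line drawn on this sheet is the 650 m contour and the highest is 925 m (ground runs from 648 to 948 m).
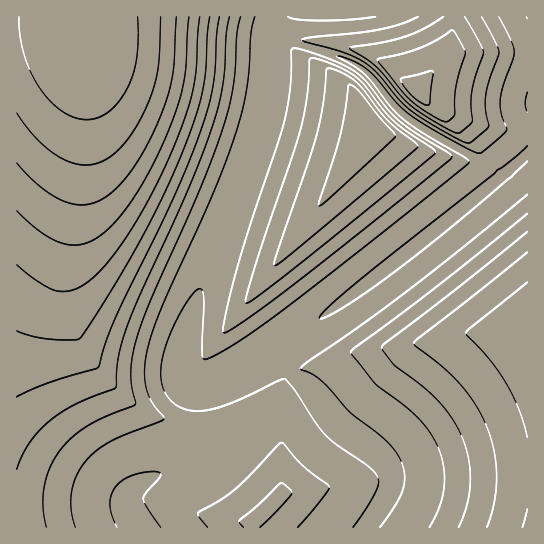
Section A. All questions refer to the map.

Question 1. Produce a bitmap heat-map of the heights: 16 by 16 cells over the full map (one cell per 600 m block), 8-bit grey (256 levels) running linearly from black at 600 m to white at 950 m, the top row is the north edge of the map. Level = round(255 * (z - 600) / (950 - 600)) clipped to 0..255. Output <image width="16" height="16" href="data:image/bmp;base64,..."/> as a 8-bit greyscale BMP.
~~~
<image width="16" height="16" href="data:image/bmp;base64,Qk02BQAAAAAAADYEAAAoAAAAEAAAABAAAAABAAgAAAAAAAABAAATCwAAEwsAAAABAAAAAAAAAAAAAAEBAQACAgIAAwMDAAQEBAAFBQUABgYGAAcHBwAICAgACQkJAAoKCgALCwsADAwMAA0NDQAODg4ADw8PABAQEAAREREAEhISABMTEwAUFBQAFRUVABYWFgAXFxcAGBgYABkZGQAaGhoAGxsbABwcHAAdHR0AHh4eAB8fHwAgICAAISEhACIiIgAjIyMAJCQkACUlJQAmJiYAJycnACgoKAApKSkAKioqACsrKwAsLCwALS0tAC4uLgAvLy8AMDAwADExMQAyMjIAMzMzADQ0NAA1NTUANjY2ADc3NwA4ODgAOTk5ADo6OgA7OzsAPDw8AD09PQA+Pj4APz8/AEBAQABBQUEAQkJCAENDQwBEREQARUVFAEZGRgBHR0cASEhIAElJSQBKSkoAS0tLAExMTABNTU0ATk5OAE9PTwBQUFAAUVFRAFJSUgBTU1MAVFRUAFVVVQBWVlYAV1dXAFhYWABZWVkAWlpaAFtbWwBcXFwAXV1dAF5eXgBfX18AYGBgAGFhYQBiYmIAY2NjAGRkZABlZWUAZmZmAGdnZwBoaGgAaWlpAGpqagBra2sAbGxsAG1tbQBubm4Ab29vAHBwcABxcXEAcnJyAHNzcwB0dHQAdXV1AHZ2dgB3d3cAeHh4AHl5eQB6enoAe3t7AHx8fAB9fX0Afn5+AH9/fwCAgIAAgYGBAIKCggCDg4MAhISEAIWFhQCGhoYAh4eHAIiIiACJiYkAioqKAIuLiwCMjIwAjY2NAI6OjgCPj48AkJCQAJGRkQCSkpIAk5OTAJSUlACVlZUAlpaWAJeXlwCYmJgAmZmZAJqamgCbm5sAnJycAJ2dnQCenp4An5+fAKCgoAChoaEAoqKiAKOjowCkpKQApaWlAKampgCnp6cAqKioAKmpqQCqqqoAq6urAKysrACtra0Arq6uAK+vrwCwsLAAsbGxALKysgCzs7MAtLS0ALW1tQC2trYAt7e3ALi4uAC5ubkAurq6ALu7uwC8vLwAvb29AL6+vgC/v78AwMDAAMHBwQDCwsIAw8PDAMTExADFxcUAxsbGAMfHxwDIyMgAycnJAMrKygDLy8sAzMzMAM3NzQDOzs4Az8/PANDQ0ADR0dEA0tLSANPT0wDU1NQA1dXVANbW1gDX19cA2NjYANnZ2QDa2toA29vbANzc3ADd3d0A3t7eAN/f3wDg4OAA4eHhAOLi4gDj4+MA5OTkAOXl5QDm5uYA5+fnAOjo6ADp6ekA6urqAOvr6wDs7OwA7e3tAO7u7gDv7+8A8PDwAPHx8QDy8vIA8/PzAPT09AD19fUA9vb2APf39wD4+PgA+fn5APr6+gD7+/sA/Pz8AP39/QD+/v4A////AGJOPTU5RFBbVUU6Nz5QZnlkUD83NztBTlZJPTY7TGJ2a1pLQTw5OkFHPDY2Pk9leHVqX1VGOjg6PTY3PklabHyBfHVfOywrMTY3P0xaaHaBjIyEYjwyNioqNEVZaXV+hpeZj29GNUZBLiYvQltwfoehpZ2BVjpDW0oyJik7U2t8q7GtlWpEP1lpUjgoJjVNZba+vaqBUz5PbXFZPislMEfDzM2+mWZDRmN8dV5ELyUt0Nrcz698TUFYdoR4Y0MwJtzn6d7CkVtAT26EekpVTDDn8fPq0KJoQ0lpfEx0c1Eu7vn68NircEVHWU9keHZaNvL8/PLarnNHPkJHTlppVDM="/>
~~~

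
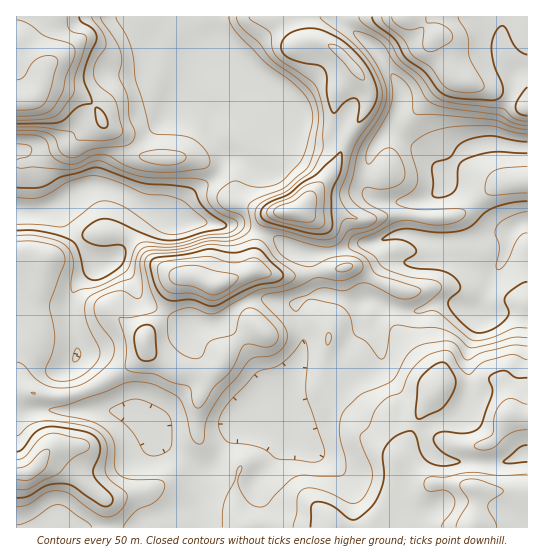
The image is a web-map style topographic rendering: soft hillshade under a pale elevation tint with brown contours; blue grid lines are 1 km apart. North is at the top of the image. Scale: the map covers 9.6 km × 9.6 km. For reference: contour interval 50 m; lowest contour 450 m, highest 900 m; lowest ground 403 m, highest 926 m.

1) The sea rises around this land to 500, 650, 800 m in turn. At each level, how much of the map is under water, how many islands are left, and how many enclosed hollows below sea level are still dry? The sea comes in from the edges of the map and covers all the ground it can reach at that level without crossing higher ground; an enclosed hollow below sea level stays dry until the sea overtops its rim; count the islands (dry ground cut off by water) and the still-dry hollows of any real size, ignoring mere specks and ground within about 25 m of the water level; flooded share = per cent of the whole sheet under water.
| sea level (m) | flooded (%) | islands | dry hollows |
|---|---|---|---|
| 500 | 9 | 0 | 0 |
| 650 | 54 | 0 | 0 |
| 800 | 91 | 2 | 0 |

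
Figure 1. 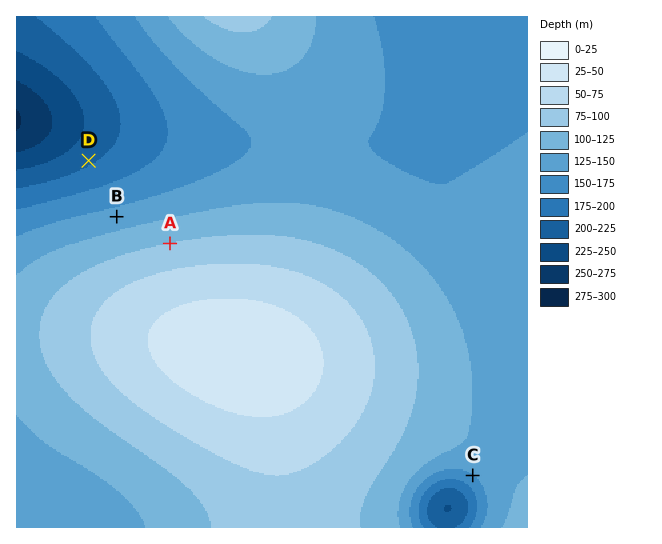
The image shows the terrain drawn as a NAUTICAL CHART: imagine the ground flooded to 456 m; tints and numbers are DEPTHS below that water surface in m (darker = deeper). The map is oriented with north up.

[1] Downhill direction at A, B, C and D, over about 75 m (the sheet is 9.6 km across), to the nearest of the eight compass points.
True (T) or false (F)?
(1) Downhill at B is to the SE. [F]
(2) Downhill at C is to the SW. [T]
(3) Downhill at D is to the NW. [T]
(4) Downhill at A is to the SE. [F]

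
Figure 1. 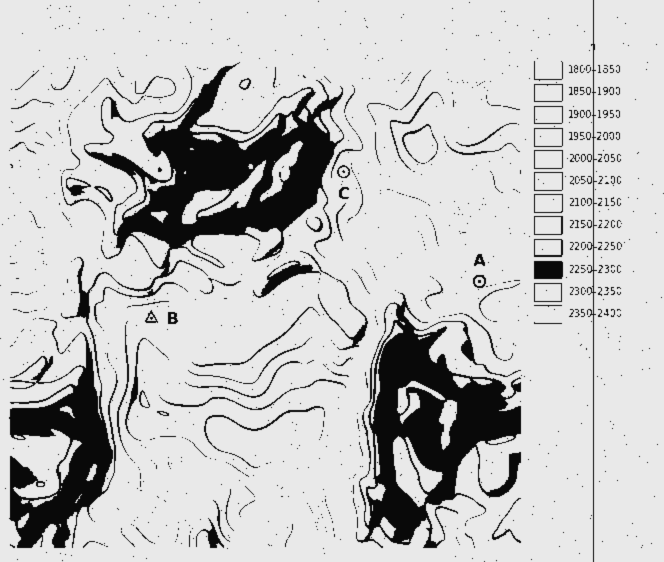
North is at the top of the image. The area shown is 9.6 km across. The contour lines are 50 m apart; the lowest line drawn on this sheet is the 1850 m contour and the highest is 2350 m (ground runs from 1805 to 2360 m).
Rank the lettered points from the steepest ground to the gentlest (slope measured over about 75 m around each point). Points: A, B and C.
A C B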